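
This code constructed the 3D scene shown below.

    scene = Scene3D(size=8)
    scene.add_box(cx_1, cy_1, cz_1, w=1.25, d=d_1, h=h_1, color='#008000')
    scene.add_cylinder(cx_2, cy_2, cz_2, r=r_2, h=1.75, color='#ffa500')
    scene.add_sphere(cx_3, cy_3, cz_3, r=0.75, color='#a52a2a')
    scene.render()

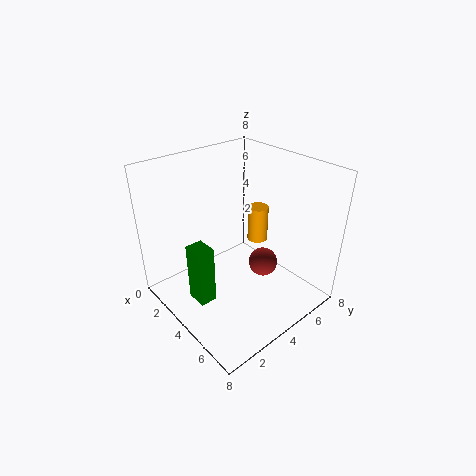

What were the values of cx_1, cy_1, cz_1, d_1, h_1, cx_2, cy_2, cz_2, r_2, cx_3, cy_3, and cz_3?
cx_1 = 2.5, cy_1 = 1.5, cz_1 = 0.25, d_1 = 1, h_1 = 3.5, cx_2 = 5.5, cy_2 = 4, cz_2 = 4.75, r_2 = 0.5, cx_3 = 5.75, cy_3 = 4.25, cz_3 = 3.25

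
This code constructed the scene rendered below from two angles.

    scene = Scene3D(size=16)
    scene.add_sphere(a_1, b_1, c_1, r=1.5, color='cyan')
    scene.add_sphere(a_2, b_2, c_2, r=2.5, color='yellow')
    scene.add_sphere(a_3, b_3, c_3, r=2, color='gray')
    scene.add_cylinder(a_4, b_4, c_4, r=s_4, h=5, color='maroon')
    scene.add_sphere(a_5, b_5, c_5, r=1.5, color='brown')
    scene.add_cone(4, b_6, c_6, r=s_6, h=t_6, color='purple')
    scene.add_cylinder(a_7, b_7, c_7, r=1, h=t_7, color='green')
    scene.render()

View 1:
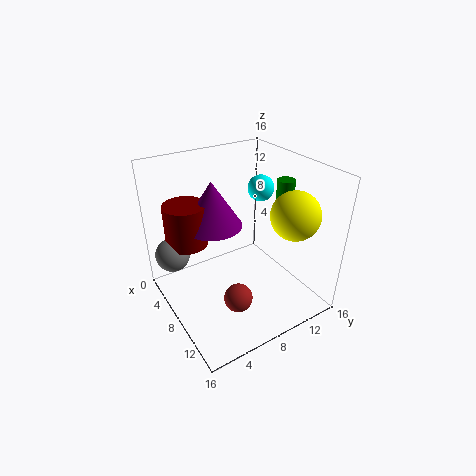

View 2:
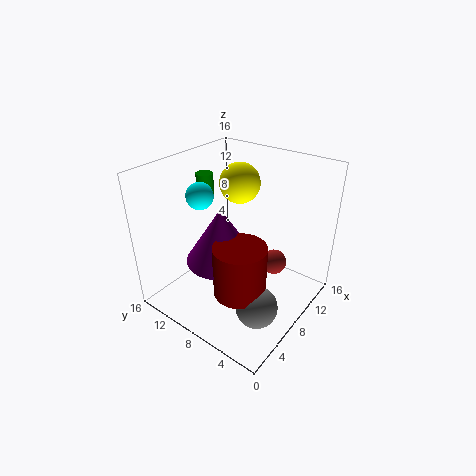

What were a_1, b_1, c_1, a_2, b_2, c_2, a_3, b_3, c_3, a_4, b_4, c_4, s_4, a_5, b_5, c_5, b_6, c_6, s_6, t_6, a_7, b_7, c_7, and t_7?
a_1 = 6.5
b_1 = 12
c_1 = 12.5
a_2 = 13
b_2 = 11.5
c_2 = 12
a_3 = 3
b_3 = 2
c_3 = 5
a_4 = 3
b_4 = 4
c_4 = 6
s_4 = 2.5
a_5 = 12
b_5 = 5.5
c_5 = 3.5
b_6 = 7
c_6 = 8
s_6 = 3.5
t_6 = 5.5
a_7 = 9
b_7 = 13.5
c_7 = 11
t_7 = 3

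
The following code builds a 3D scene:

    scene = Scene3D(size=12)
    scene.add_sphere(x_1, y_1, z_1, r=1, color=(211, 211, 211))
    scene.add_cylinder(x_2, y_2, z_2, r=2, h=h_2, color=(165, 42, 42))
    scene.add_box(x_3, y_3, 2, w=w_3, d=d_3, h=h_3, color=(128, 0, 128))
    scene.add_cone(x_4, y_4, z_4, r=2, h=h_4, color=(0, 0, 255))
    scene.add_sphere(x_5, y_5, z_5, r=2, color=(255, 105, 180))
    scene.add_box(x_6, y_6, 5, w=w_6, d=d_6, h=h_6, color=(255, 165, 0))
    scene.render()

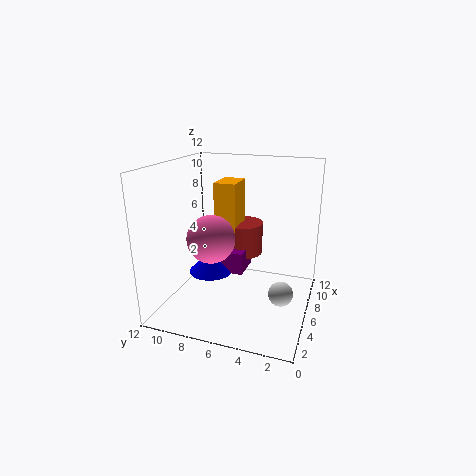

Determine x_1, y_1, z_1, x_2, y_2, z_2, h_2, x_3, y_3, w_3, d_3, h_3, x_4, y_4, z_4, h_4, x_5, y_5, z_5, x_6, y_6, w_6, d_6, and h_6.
x_1 = 5
y_1 = 2
z_1 = 2
x_2 = 10
y_2 = 7
z_2 = 3
h_2 = 3
x_3 = 7
y_3 = 6
w_3 = 3
d_3 = 3
h_3 = 2
x_4 = 7
y_4 = 9
z_4 = 2
h_4 = 2
x_5 = 5
y_5 = 8
z_5 = 6
x_6 = 8
y_6 = 7
w_6 = 3
d_6 = 2
h_6 = 5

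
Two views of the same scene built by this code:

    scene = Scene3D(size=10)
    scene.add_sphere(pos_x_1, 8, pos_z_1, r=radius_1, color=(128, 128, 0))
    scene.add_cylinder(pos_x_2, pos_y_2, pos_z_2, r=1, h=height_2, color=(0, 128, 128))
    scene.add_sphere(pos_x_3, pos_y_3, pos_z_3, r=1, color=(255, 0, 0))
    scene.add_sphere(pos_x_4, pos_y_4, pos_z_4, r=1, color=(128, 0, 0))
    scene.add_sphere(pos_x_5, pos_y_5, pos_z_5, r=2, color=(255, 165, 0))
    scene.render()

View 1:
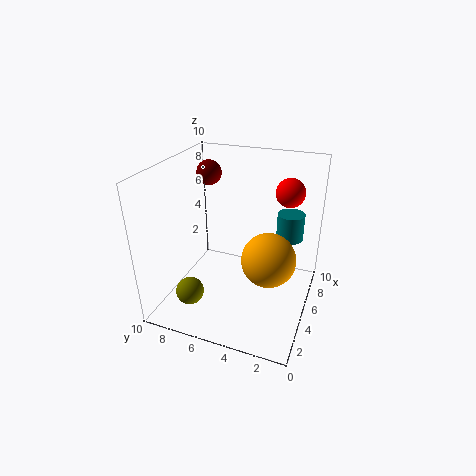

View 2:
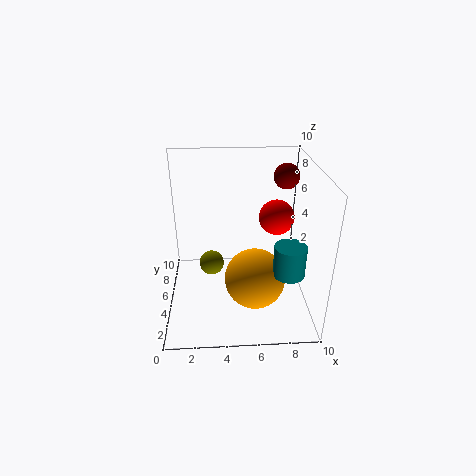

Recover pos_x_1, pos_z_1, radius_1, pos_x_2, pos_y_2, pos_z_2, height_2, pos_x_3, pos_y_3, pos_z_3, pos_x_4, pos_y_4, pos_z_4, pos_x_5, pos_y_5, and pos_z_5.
pos_x_1 = 3; pos_z_1 = 1; radius_1 = 1; pos_x_2 = 8; pos_y_2 = 2; pos_z_2 = 4; height_2 = 2; pos_x_3 = 7; pos_y_3 = 2; pos_z_3 = 8; pos_x_4 = 9; pos_y_4 = 9; pos_z_4 = 8; pos_x_5 = 6; pos_y_5 = 3; pos_z_5 = 3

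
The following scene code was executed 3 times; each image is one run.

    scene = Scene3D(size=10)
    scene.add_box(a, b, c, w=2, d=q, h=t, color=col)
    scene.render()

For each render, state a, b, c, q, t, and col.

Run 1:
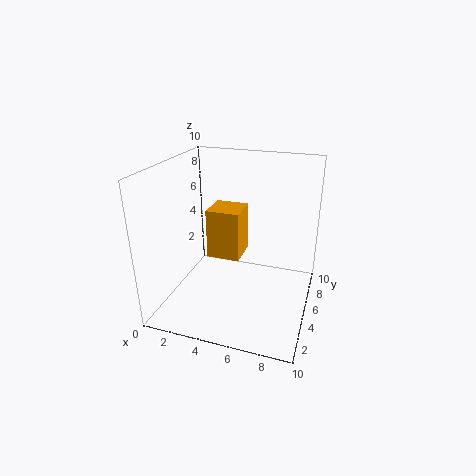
a = 4; b = 2; c = 5; q = 2; t = 3; col = 'orange'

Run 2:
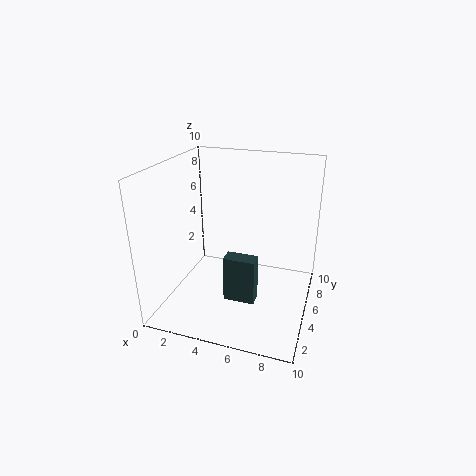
a = 5; b = 2; c = 2; q = 1; t = 3; col = 'darkslategray'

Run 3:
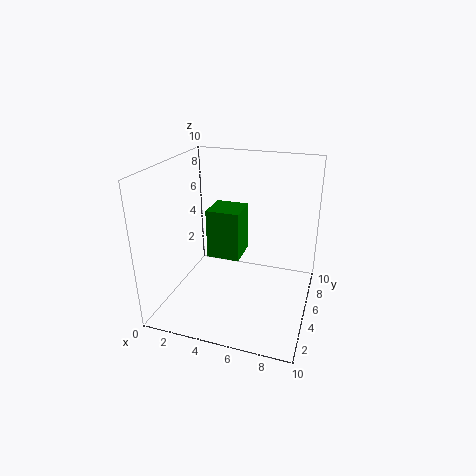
a = 4; b = 2; c = 5; q = 2; t = 3; col = 'green'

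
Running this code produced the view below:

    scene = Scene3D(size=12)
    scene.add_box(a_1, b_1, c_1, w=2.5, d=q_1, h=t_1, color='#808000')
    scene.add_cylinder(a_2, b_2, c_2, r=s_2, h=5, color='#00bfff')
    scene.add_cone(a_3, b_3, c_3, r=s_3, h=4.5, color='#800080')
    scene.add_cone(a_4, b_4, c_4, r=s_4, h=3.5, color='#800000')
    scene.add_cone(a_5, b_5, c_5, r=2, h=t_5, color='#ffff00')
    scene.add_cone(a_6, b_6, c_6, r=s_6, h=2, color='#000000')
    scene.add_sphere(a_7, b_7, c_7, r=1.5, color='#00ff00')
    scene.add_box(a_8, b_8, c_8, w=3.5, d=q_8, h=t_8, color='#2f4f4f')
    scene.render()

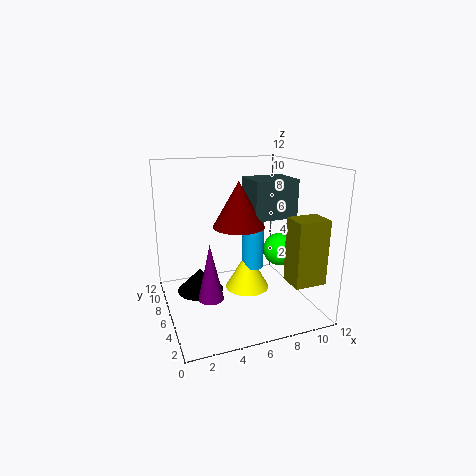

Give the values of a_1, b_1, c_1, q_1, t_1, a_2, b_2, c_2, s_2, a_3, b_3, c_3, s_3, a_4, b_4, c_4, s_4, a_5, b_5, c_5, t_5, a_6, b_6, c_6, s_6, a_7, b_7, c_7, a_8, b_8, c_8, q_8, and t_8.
a_1 = 8.5; b_1 = 0.5; c_1 = 3.5; q_1 = 2; t_1 = 5; a_2 = 8; b_2 = 7.5; c_2 = 2.5; s_2 = 1; a_3 = 3; b_3 = 4; c_3 = 2; s_3 = 1; a_4 = 5.5; b_4 = 4.5; c_4 = 7.5; s_4 = 2; a_5 = 7.5; b_5 = 7.5; c_5 = 0.5; t_5 = 3.5; a_6 = 3; b_6 = 7.5; c_6 = 1; s_6 = 2; a_7 = 10.5; b_7 = 7; c_7 = 4; a_8 = 6.5; b_8 = 3.5; c_8 = 8; q_8 = 3; t_8 = 3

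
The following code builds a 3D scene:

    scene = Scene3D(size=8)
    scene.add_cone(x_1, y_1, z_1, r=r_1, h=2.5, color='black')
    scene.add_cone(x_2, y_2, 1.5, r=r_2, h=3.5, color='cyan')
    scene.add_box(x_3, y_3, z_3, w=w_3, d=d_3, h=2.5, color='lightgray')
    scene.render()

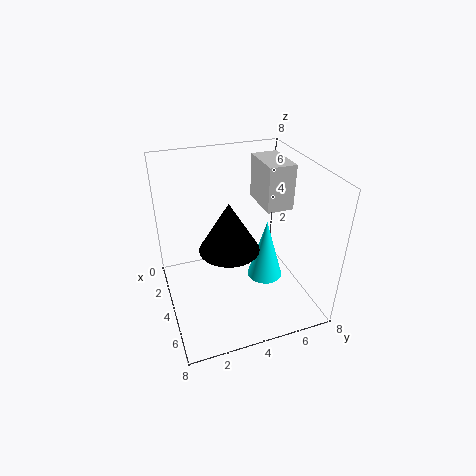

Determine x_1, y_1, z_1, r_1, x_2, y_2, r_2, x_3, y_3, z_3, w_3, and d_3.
x_1 = 5.5; y_1 = 3; z_1 = 4.5; r_1 = 1.5; x_2 = 4.5; y_2 = 5.5; r_2 = 1; x_3 = 2; y_3 = 5.5; z_3 = 5.5; w_3 = 2.5; d_3 = 1.5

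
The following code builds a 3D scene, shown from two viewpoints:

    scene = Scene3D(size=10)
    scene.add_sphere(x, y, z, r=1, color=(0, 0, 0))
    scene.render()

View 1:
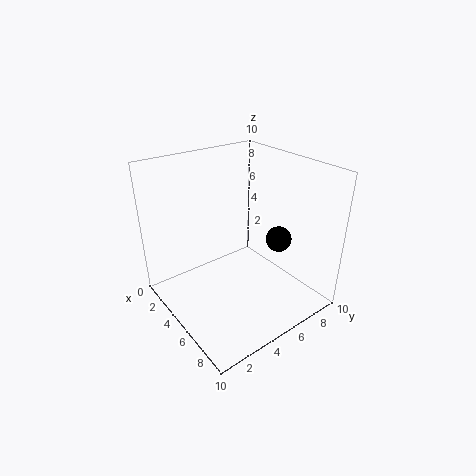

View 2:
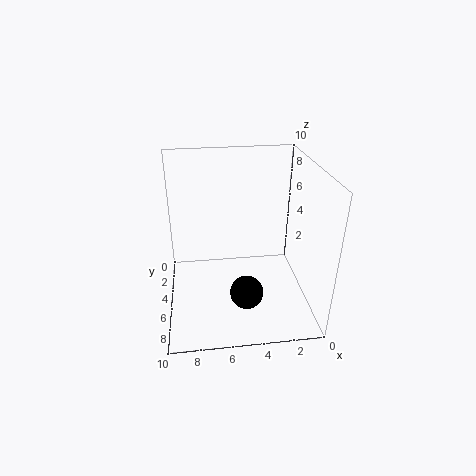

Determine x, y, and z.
x = 5, y = 9, z = 3.5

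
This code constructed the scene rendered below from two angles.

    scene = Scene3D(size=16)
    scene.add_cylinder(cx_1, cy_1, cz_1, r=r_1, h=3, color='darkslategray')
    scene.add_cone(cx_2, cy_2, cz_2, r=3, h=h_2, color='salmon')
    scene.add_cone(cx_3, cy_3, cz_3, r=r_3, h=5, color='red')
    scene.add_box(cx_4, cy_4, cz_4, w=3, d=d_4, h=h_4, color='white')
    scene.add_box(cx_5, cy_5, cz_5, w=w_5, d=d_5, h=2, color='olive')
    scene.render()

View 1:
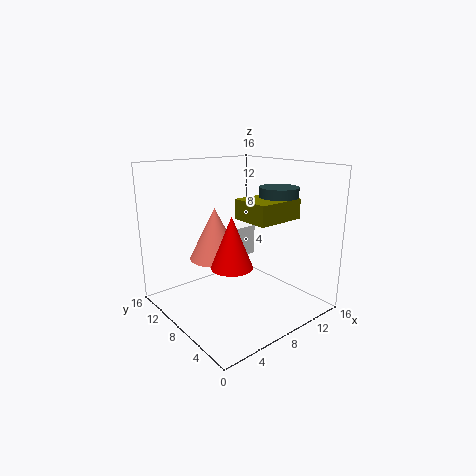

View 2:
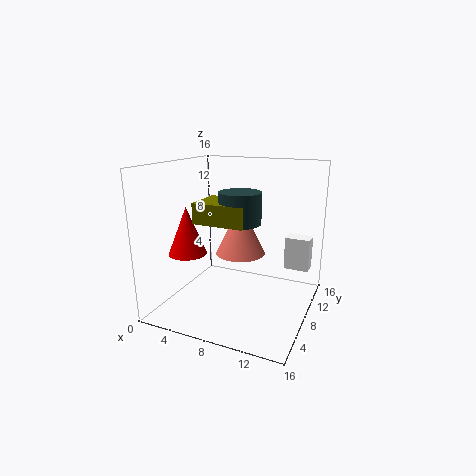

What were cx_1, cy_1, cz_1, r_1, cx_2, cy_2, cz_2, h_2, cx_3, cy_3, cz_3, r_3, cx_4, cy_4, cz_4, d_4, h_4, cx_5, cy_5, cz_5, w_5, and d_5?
cx_1 = 10; cy_1 = 4; cz_1 = 11; r_1 = 2; cx_2 = 7; cy_2 = 11; cz_2 = 5; h_2 = 6; cx_3 = 4; cy_3 = 4; cz_3 = 7; r_3 = 2; cx_4 = 12; cy_4 = 13; cz_4 = 3; d_4 = 2; h_4 = 4; cx_5 = 6; cy_5 = 2; cz_5 = 11; w_5 = 5; d_5 = 4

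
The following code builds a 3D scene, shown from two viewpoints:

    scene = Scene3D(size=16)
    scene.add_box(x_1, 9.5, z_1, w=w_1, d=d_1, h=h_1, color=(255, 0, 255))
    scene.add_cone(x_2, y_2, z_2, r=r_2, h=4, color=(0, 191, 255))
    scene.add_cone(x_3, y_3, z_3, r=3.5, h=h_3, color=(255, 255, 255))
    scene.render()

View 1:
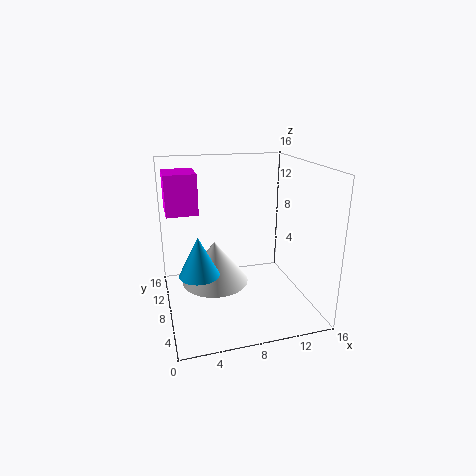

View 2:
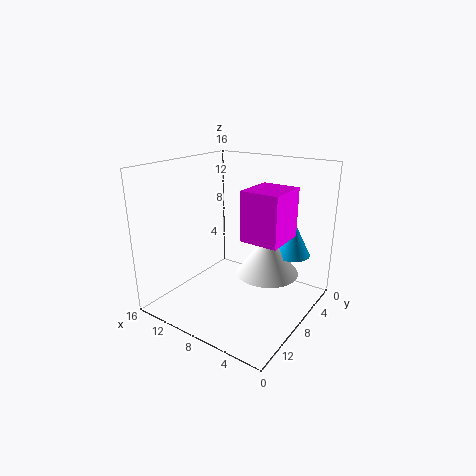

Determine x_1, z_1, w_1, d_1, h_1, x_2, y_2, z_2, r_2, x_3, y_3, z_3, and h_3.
x_1 = 0.5, z_1 = 10.5, w_1 = 3.5, d_1 = 4, h_1 = 4.5, x_2 = 3, y_2 = 4.5, z_2 = 6, r_2 = 2, x_3 = 5, y_3 = 6.5, z_3 = 4, h_3 = 4.5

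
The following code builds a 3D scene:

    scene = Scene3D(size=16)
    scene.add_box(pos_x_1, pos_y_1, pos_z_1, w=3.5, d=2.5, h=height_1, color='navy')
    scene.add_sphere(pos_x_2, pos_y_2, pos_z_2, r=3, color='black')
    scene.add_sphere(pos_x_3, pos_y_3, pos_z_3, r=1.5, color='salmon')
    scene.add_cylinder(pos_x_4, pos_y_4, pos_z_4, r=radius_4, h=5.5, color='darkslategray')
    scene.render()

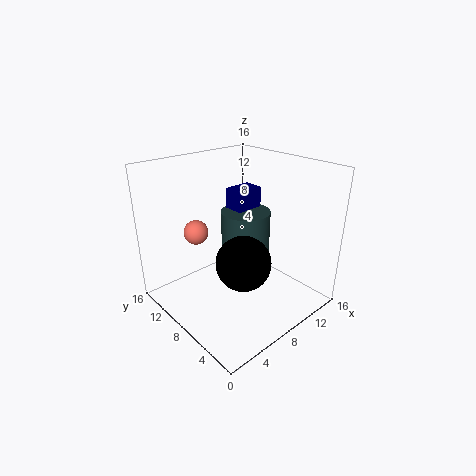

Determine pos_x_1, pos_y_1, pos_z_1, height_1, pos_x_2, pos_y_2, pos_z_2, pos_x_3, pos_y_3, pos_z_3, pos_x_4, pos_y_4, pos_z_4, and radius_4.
pos_x_1 = 10.5; pos_y_1 = 10.5; pos_z_1 = 7; height_1 = 5; pos_x_2 = 7; pos_y_2 = 6; pos_z_2 = 6; pos_x_3 = 6.5; pos_y_3 = 14; pos_z_3 = 7; pos_x_4 = 11.5; pos_y_4 = 10.5; pos_z_4 = 4; radius_4 = 3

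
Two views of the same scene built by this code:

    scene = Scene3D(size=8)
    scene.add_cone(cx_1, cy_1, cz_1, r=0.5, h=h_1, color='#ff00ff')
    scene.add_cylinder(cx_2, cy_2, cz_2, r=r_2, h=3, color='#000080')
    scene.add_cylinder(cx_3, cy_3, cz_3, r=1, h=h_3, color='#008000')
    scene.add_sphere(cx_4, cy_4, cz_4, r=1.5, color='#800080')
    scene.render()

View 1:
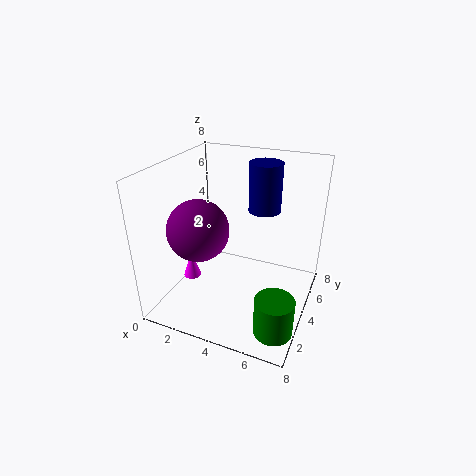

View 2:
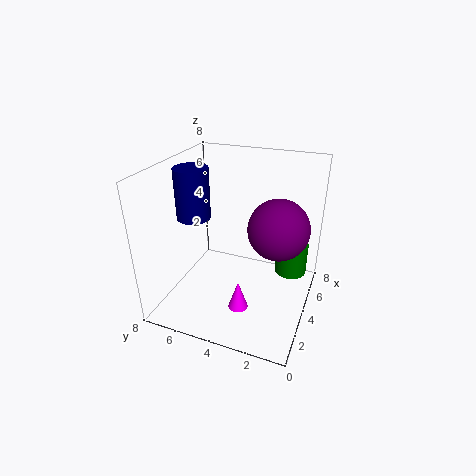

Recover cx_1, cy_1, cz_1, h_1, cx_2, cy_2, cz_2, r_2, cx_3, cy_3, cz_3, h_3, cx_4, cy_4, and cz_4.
cx_1 = 1.5
cy_1 = 3
cz_1 = 1.5
h_1 = 1.5
cx_2 = 4.5
cy_2 = 7
cz_2 = 4.5
r_2 = 1
cx_3 = 7
cy_3 = 1.5
cz_3 = 0.5
h_3 = 2
cx_4 = 3
cy_4 = 1.5
cz_4 = 5.5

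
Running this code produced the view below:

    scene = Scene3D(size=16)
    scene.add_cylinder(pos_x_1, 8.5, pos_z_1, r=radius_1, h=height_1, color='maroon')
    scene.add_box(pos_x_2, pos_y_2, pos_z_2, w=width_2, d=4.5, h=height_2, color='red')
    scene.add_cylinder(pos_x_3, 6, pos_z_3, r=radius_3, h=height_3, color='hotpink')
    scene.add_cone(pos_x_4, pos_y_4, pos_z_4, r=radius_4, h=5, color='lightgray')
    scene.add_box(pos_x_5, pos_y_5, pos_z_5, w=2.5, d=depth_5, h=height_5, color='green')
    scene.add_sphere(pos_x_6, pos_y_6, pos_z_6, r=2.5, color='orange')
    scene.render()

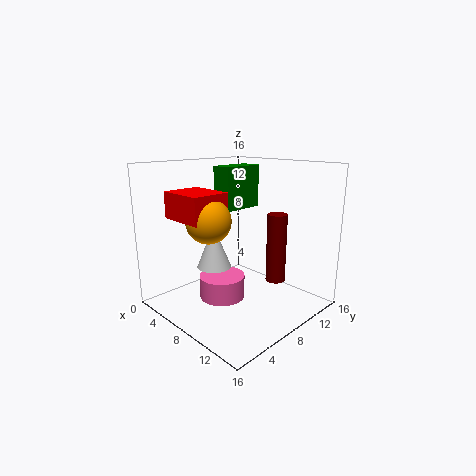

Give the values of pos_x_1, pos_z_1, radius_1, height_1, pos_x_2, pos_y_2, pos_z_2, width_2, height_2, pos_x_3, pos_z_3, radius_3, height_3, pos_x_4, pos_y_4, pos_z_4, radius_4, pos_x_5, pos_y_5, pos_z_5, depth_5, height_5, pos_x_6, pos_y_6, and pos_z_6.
pos_x_1 = 13
pos_z_1 = 4.5
radius_1 = 1
height_1 = 7
pos_x_2 = 1.5
pos_y_2 = 3
pos_z_2 = 10
width_2 = 5.5
height_2 = 3
pos_x_3 = 7.5
pos_z_3 = 1.5
radius_3 = 2.5
height_3 = 2.5
pos_x_4 = 5
pos_y_4 = 7
pos_z_4 = 4
radius_4 = 2
pos_x_5 = 3.5
pos_y_5 = 8.5
pos_z_5 = 10.5
depth_5 = 5
height_5 = 5
pos_x_6 = 6
pos_y_6 = 5.5
pos_z_6 = 10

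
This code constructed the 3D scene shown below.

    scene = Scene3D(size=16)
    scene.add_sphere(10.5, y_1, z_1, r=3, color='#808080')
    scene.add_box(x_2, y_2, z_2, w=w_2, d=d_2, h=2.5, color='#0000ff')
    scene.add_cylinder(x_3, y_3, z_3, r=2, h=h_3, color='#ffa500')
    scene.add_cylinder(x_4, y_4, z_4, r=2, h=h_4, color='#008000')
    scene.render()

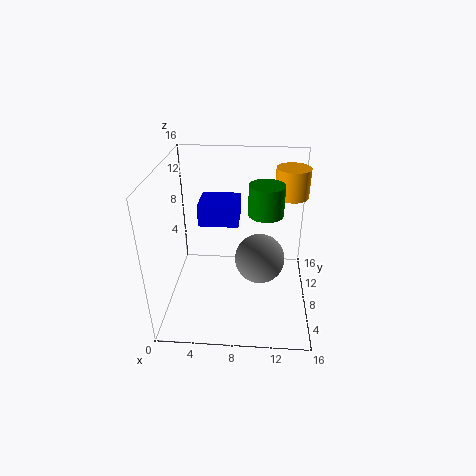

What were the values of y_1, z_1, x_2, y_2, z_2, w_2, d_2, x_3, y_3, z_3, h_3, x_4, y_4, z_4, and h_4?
y_1 = 10; z_1 = 4; x_2 = 3.5; y_2 = 8.5; z_2 = 9; w_2 = 4.5; d_2 = 4; x_3 = 14; y_3 = 13; z_3 = 11; h_3 = 3.5; x_4 = 11; y_4 = 10; z_4 = 10; h_4 = 3.5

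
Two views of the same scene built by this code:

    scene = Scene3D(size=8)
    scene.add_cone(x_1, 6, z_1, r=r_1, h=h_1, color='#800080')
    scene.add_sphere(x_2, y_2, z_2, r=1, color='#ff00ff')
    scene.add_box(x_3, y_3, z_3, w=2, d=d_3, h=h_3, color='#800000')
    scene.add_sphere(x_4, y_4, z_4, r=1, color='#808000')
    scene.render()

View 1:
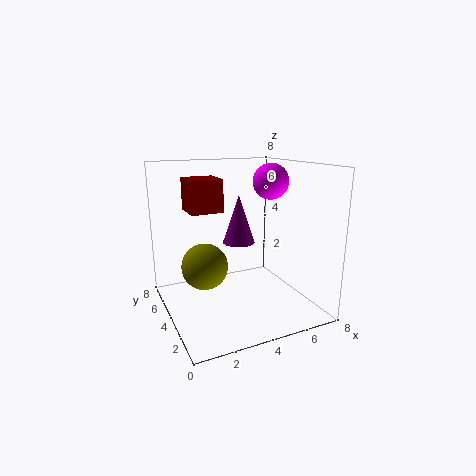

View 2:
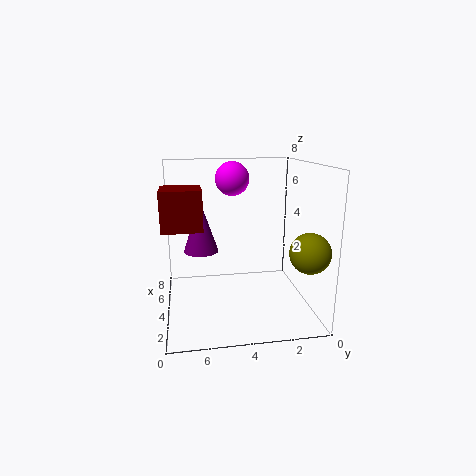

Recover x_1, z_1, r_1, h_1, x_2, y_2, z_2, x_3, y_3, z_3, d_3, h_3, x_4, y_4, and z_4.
x_1 = 5; z_1 = 3; r_1 = 1; h_1 = 3; x_2 = 6; y_2 = 4; z_2 = 7; x_3 = 2; y_3 = 6; z_3 = 5; d_3 = 2; h_3 = 2; x_4 = 1; y_4 = 1; z_4 = 4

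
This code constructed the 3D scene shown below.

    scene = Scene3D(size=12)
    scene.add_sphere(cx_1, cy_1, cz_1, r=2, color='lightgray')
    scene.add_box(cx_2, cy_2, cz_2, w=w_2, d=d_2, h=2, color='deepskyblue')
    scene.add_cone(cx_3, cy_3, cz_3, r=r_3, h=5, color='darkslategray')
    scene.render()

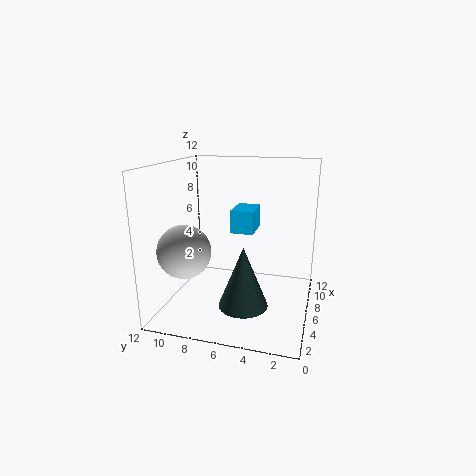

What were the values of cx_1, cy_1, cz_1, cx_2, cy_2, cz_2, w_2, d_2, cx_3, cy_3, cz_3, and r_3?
cx_1 = 2, cy_1 = 9, cz_1 = 6, cx_2 = 7, cy_2 = 5, cz_2 = 6, w_2 = 3, d_2 = 2, cx_3 = 4, cy_3 = 5, cz_3 = 1, r_3 = 2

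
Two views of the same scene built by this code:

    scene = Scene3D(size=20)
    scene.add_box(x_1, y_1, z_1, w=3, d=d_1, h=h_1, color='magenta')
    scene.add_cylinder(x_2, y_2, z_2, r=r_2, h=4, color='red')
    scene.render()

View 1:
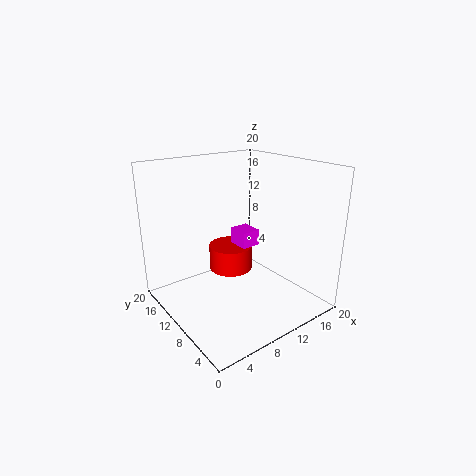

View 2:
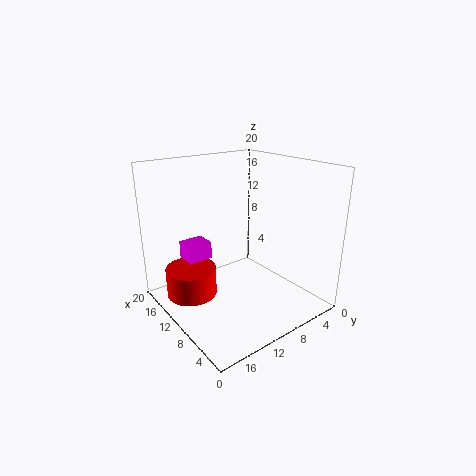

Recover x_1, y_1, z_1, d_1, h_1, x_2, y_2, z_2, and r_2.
x_1 = 13, y_1 = 12.5, z_1 = 6.5, d_1 = 3.5, h_1 = 2.5, x_2 = 13, y_2 = 16, z_2 = 2, r_2 = 3.5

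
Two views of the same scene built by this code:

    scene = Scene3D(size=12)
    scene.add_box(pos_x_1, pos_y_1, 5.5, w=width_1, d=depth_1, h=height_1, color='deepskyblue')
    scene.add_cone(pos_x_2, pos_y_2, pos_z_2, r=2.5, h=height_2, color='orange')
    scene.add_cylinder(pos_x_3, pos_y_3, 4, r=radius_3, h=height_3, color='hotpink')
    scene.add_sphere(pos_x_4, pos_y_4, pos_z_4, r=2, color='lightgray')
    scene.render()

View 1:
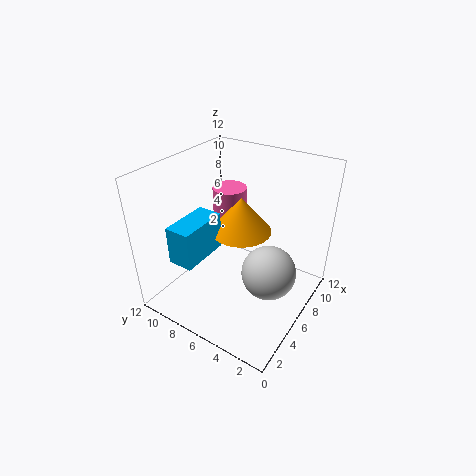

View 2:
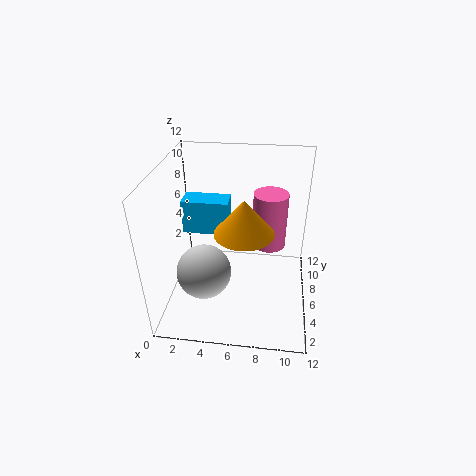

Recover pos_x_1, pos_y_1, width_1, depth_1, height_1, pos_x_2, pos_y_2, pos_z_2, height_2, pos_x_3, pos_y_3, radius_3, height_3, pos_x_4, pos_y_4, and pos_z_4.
pos_x_1 = 1
pos_y_1 = 7
width_1 = 4
depth_1 = 2
height_1 = 3
pos_x_2 = 6.5
pos_y_2 = 6
pos_z_2 = 6.5
height_2 = 3
pos_x_3 = 8.5
pos_y_3 = 8.5
radius_3 = 1.5
height_3 = 5
pos_x_4 = 4
pos_y_4 = 2
pos_z_4 = 5.5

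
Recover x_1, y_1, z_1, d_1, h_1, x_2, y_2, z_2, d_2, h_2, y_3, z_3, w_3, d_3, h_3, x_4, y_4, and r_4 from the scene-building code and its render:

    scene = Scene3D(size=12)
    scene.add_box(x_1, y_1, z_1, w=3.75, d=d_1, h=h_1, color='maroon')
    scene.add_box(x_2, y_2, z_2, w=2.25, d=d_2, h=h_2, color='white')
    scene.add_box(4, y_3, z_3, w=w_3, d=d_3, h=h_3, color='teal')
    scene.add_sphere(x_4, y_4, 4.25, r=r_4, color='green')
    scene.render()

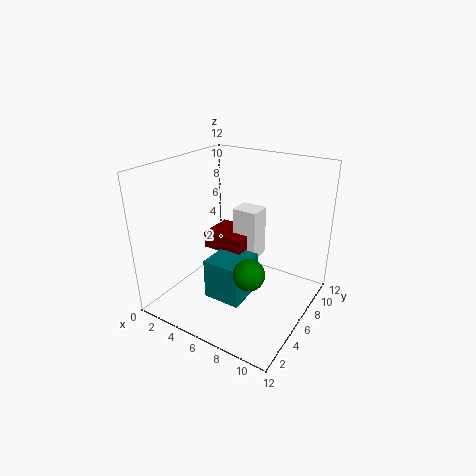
x_1 = 2.25; y_1 = 6.25; z_1 = 4; d_1 = 3.25; h_1 = 1.5; x_2 = 4.5; y_2 = 7.5; z_2 = 3.25; d_2 = 2; h_2 = 4.5; y_3 = 3.75; z_3 = 0.75; w_3 = 3.25; d_3 = 3.5; h_3 = 3.5; x_4 = 8.25; y_4 = 4; r_4 = 1.25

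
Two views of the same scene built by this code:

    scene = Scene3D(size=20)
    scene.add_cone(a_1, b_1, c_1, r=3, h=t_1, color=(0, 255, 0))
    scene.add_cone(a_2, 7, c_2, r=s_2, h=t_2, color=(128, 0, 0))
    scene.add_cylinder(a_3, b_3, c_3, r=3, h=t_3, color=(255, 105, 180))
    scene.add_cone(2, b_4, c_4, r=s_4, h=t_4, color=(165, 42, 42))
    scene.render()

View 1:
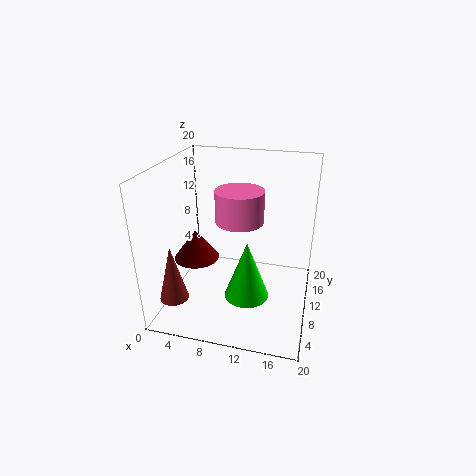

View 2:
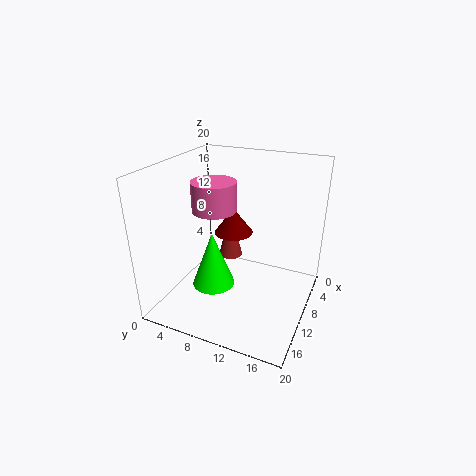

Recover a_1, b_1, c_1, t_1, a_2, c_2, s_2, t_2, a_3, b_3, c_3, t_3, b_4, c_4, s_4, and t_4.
a_1 = 12; b_1 = 7; c_1 = 3; t_1 = 8; a_2 = 5; c_2 = 8; s_2 = 3; t_2 = 4; a_3 = 11; b_3 = 7; c_3 = 14; t_3 = 4; b_4 = 5; c_4 = 2; s_4 = 2; t_4 = 8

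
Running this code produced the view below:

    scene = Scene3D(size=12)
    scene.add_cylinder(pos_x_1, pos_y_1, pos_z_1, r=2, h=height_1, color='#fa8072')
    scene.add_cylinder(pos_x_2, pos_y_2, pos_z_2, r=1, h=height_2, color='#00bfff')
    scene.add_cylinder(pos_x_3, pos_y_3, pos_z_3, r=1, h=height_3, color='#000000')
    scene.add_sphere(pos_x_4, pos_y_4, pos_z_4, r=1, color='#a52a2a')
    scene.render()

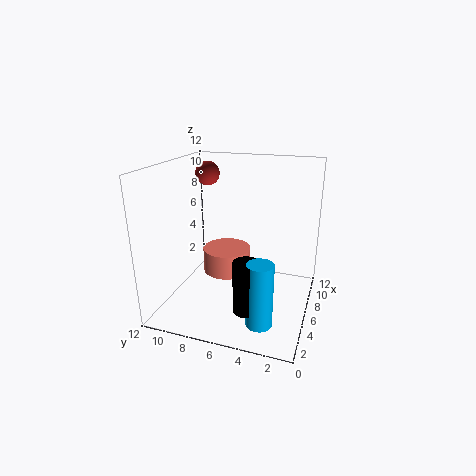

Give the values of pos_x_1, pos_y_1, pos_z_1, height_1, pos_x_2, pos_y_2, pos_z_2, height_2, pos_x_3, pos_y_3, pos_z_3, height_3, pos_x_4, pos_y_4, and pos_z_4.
pos_x_1 = 6; pos_y_1 = 7; pos_z_1 = 3; height_1 = 2; pos_x_2 = 2; pos_y_2 = 3; pos_z_2 = 1; height_2 = 5; pos_x_3 = 2; pos_y_3 = 4; pos_z_3 = 2; height_3 = 4; pos_x_4 = 7; pos_y_4 = 9; pos_z_4 = 11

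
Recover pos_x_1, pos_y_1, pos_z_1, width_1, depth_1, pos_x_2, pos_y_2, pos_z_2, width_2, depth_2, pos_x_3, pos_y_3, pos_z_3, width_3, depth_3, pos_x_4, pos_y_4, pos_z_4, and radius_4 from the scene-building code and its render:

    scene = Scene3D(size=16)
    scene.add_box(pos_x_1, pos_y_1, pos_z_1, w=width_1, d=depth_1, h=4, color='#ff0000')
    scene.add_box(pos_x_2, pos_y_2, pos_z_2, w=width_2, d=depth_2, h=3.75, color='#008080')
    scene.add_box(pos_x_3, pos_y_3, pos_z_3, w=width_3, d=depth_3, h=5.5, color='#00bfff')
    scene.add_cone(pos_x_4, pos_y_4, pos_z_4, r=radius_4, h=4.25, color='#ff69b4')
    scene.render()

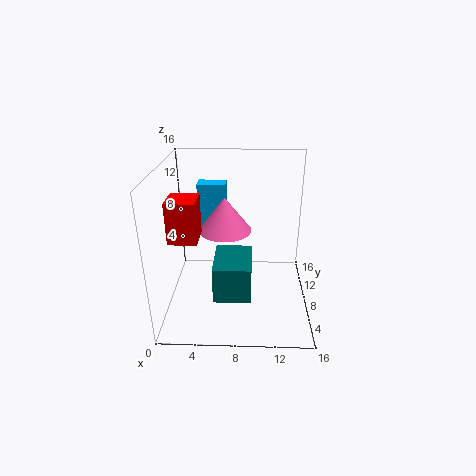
pos_x_1 = 1.75, pos_y_1 = 2, pos_z_1 = 10.25, width_1 = 2.75, depth_1 = 3, pos_x_2 = 5.75, pos_y_2 = 1.75, pos_z_2 = 4, width_2 = 3.75, depth_2 = 5, pos_x_3 = 2.75, pos_y_3 = 13.5, pos_z_3 = 6.75, width_3 = 3.5, depth_3 = 2.25, pos_x_4 = 6.25, pos_y_4 = 12, pos_z_4 = 7, radius_4 = 3.25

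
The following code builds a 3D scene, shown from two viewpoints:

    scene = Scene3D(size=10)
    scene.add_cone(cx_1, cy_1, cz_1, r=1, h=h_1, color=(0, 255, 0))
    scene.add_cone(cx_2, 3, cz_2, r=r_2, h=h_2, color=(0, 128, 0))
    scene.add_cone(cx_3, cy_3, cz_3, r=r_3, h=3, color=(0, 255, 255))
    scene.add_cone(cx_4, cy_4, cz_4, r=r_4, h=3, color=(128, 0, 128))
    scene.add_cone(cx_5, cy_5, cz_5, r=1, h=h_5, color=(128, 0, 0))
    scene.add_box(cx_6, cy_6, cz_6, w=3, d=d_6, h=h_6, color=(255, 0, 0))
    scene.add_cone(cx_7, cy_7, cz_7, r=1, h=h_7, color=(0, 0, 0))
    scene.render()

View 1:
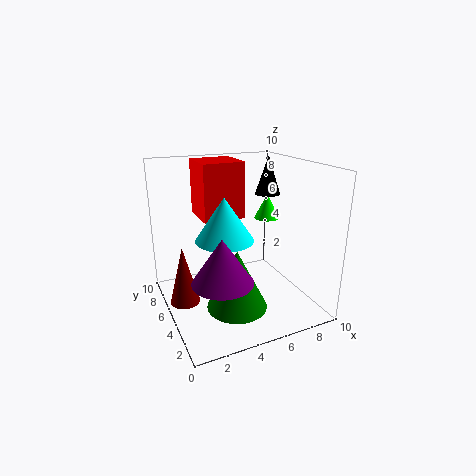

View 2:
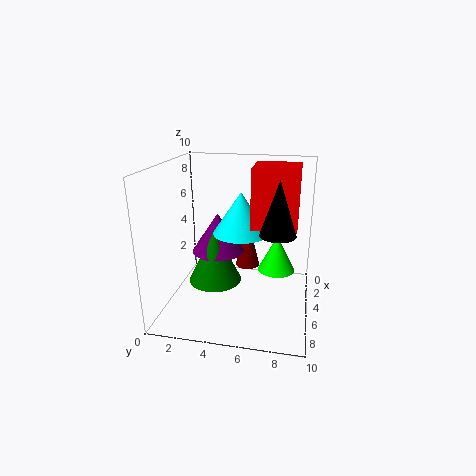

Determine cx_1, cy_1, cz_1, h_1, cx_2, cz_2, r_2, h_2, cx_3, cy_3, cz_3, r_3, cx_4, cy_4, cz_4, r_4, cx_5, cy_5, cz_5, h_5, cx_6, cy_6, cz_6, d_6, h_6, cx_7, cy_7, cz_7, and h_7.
cx_1 = 9; cy_1 = 8; cz_1 = 5; h_1 = 2; cx_2 = 4; cz_2 = 1; r_2 = 2; h_2 = 4; cx_3 = 4; cy_3 = 5; cz_3 = 5; r_3 = 2; cx_4 = 3; cy_4 = 3; cz_4 = 3; r_4 = 2; cx_5 = 1; cy_5 = 5; cz_5 = 1; h_5 = 4; cx_6 = 3; cy_6 = 6; cz_6 = 6; d_6 = 3; h_6 = 4; cx_7 = 9; cy_7 = 8; cz_7 = 7; h_7 = 3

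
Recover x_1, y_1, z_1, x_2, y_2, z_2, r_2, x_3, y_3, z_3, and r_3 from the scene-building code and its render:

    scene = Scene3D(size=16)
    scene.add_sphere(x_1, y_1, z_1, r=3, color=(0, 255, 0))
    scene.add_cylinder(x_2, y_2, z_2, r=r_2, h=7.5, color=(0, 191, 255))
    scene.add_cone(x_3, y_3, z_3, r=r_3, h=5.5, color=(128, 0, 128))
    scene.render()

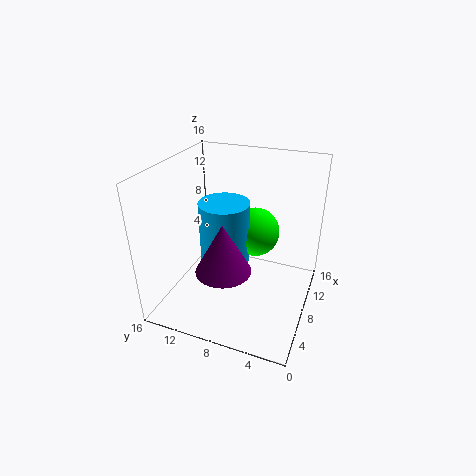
x_1 = 12.5
y_1 = 7.5
z_1 = 6.5
x_2 = 10
y_2 = 10.5
z_2 = 3.5
r_2 = 3
x_3 = 5
y_3 = 8.5
z_3 = 5.5
r_3 = 3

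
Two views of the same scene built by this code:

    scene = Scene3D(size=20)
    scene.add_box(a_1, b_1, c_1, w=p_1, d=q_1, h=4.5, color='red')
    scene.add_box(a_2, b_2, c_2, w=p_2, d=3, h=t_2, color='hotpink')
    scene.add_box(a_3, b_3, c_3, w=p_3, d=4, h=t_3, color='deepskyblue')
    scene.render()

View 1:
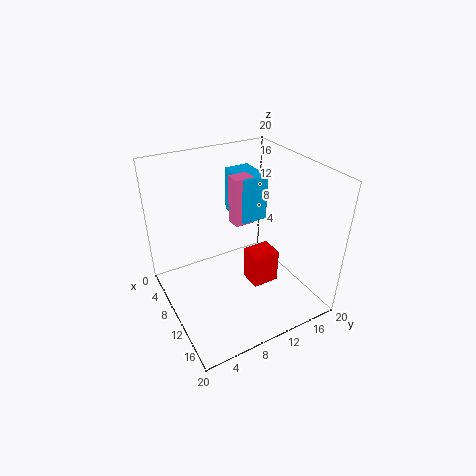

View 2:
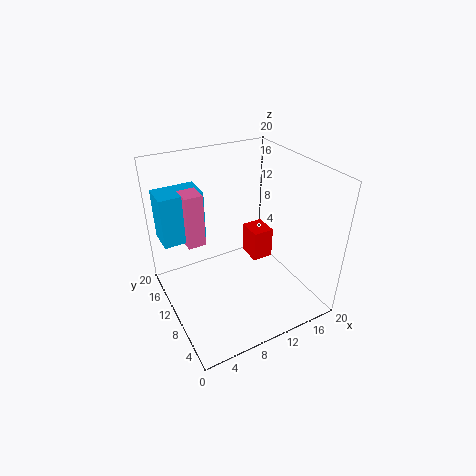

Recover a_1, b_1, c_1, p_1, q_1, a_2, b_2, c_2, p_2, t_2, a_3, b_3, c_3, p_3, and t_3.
a_1 = 12.5, b_1 = 9.5, c_1 = 5.5, p_1 = 3, q_1 = 3.5, a_2 = 3.5, b_2 = 12, c_2 = 9, p_2 = 2.5, t_2 = 7.5, a_3 = 0.5, b_3 = 13, c_3 = 9.5, p_3 = 6, t_3 = 7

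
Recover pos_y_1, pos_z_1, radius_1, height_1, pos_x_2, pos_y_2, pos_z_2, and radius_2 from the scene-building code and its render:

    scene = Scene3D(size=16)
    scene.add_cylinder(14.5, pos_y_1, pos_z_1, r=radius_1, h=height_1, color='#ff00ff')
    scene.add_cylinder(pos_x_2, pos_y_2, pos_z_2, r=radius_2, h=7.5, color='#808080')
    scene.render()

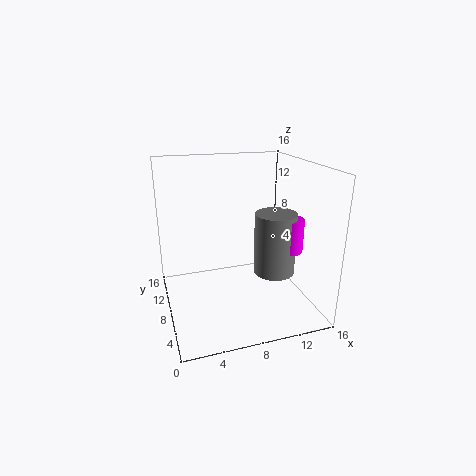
pos_y_1 = 8
pos_z_1 = 5.5
radius_1 = 1.5
height_1 = 4
pos_x_2 = 13
pos_y_2 = 9
pos_z_2 = 2.5
radius_2 = 2.5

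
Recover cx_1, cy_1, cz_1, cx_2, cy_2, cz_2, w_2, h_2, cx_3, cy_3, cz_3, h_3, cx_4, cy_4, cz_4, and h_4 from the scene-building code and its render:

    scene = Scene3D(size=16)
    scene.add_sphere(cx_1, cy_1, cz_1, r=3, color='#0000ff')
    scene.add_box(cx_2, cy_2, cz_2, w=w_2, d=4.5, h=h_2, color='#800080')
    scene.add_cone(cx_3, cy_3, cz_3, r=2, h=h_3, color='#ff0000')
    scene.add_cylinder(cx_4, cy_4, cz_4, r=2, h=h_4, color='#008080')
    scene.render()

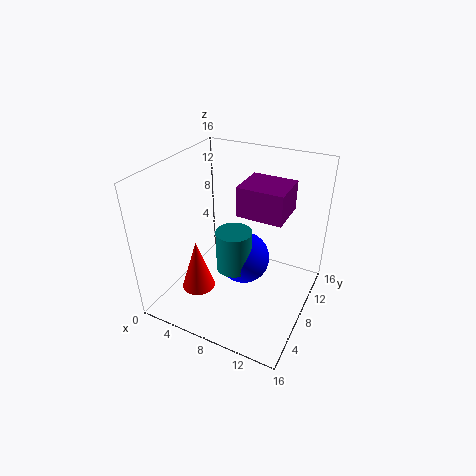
cx_1 = 8.25
cy_1 = 9
cz_1 = 4.75
cx_2 = 8
cy_2 = 7.5
cz_2 = 11
w_2 = 5
h_2 = 3.25
cx_3 = 3.25
cy_3 = 6.5
cz_3 = 0.5
h_3 = 6.25
cx_4 = 7.75
cy_4 = 7.5
cz_4 = 4.25
h_4 = 4.75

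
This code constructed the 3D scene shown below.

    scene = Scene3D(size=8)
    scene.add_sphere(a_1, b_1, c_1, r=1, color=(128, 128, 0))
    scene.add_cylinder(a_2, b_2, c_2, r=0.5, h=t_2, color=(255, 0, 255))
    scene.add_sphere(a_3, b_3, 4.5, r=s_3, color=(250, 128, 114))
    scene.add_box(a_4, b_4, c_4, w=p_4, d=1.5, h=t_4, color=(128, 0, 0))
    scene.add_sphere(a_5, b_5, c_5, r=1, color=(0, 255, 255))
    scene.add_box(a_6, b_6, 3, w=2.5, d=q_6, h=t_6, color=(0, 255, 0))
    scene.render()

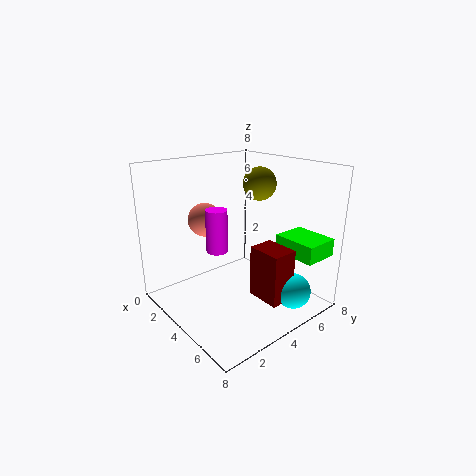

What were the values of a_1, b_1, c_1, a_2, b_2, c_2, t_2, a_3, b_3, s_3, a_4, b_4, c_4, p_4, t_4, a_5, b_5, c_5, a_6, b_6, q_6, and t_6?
a_1 = 3
b_1 = 6.5
c_1 = 6.5
a_2 = 5.5
b_2 = 1.5
c_2 = 4.5
t_2 = 2
a_3 = 1.5
b_3 = 3.5
s_3 = 1
a_4 = 4.5
b_4 = 4.5
c_4 = 0.5
p_4 = 2
t_4 = 3
a_5 = 6.5
b_5 = 6
c_5 = 1
a_6 = 5
b_6 = 6
q_6 = 2
t_6 = 1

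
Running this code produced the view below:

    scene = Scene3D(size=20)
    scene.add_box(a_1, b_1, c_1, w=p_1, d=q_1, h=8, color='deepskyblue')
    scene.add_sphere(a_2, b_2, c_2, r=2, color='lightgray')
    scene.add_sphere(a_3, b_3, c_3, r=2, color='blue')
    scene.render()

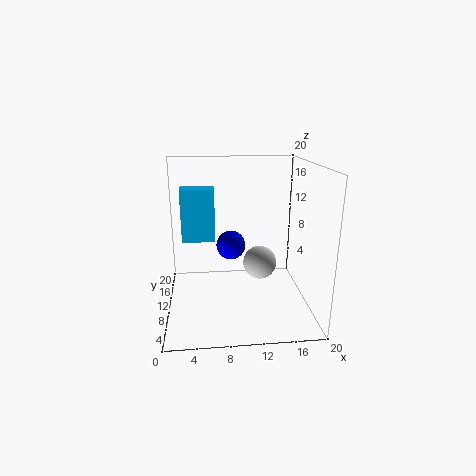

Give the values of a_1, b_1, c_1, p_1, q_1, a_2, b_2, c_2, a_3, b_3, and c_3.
a_1 = 2
b_1 = 14
c_1 = 8
p_1 = 5
q_1 = 3
a_2 = 12
b_2 = 4
c_2 = 9
a_3 = 9
b_3 = 10
c_3 = 9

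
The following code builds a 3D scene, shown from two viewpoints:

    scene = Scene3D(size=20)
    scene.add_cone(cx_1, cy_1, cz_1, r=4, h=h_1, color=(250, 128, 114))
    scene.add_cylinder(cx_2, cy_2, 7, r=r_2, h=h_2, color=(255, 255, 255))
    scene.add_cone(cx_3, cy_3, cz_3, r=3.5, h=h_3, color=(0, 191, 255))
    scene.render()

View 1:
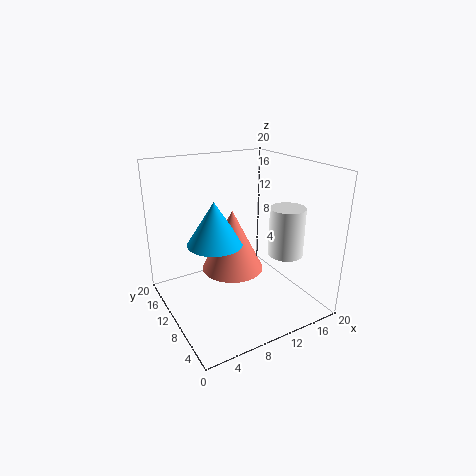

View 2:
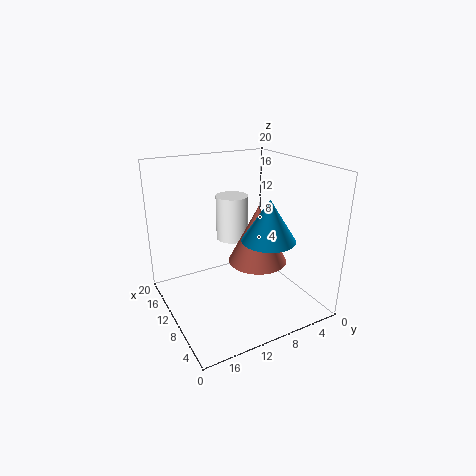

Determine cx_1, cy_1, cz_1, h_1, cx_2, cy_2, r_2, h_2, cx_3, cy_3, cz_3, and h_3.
cx_1 = 8
cy_1 = 8
cz_1 = 7
h_1 = 8
cx_2 = 16.5
cy_2 = 7.5
r_2 = 2.5
h_2 = 7
cx_3 = 5.5
cy_3 = 8
cz_3 = 11
h_3 = 5.5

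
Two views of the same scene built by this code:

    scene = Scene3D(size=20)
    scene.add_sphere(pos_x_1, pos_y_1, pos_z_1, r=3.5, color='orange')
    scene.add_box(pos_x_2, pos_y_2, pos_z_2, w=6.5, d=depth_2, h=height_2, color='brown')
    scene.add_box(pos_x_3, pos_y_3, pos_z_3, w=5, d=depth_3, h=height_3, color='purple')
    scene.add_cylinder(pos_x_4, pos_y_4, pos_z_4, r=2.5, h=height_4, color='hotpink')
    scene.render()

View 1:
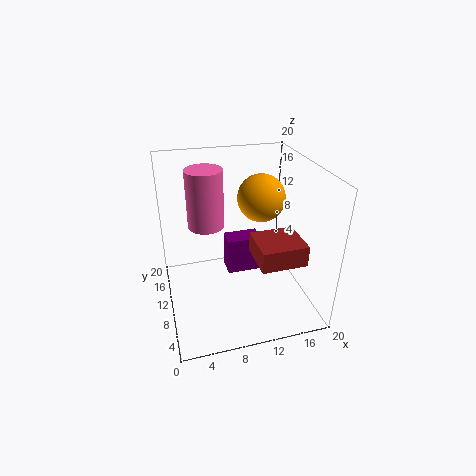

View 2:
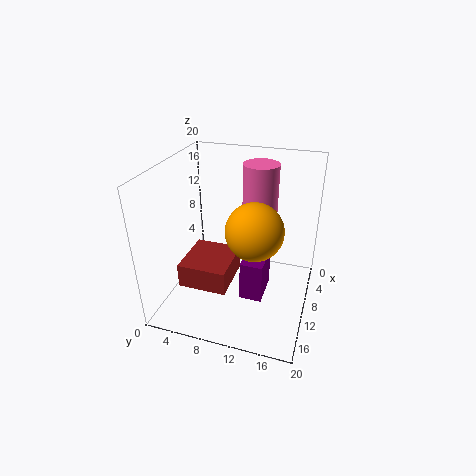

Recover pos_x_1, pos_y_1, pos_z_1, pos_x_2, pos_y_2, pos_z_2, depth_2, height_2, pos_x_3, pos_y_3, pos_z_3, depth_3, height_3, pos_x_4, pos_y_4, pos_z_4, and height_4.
pos_x_1 = 14.5, pos_y_1 = 13.5, pos_z_1 = 14, pos_x_2 = 12, pos_y_2 = 5, pos_z_2 = 7, depth_2 = 6, height_2 = 3, pos_x_3 = 9, pos_y_3 = 11.5, pos_z_3 = 3, depth_3 = 3, height_3 = 5.5, pos_x_4 = 6, pos_y_4 = 12, pos_z_4 = 11.5, height_4 = 8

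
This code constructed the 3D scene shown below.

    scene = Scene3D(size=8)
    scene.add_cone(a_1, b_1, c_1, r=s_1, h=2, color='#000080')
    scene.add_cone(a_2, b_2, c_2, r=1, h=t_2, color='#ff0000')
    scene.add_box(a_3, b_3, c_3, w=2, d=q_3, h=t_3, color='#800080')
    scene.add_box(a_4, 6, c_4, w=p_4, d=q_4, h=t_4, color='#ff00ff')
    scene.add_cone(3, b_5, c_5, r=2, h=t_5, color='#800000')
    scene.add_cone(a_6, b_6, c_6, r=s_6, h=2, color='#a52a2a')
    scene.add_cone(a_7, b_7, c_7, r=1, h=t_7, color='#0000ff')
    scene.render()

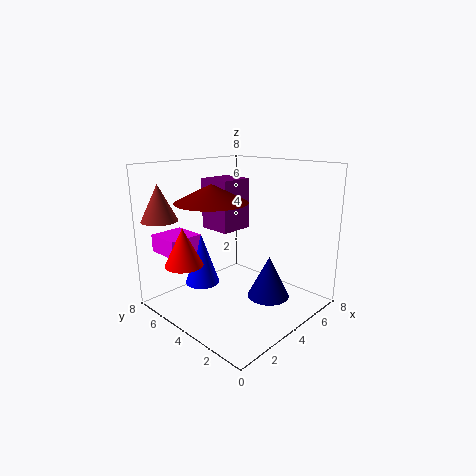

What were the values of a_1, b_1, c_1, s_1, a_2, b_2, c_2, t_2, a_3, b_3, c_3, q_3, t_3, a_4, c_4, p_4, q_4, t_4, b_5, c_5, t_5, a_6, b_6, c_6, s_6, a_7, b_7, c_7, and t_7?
a_1 = 3; b_1 = 1; c_1 = 2; s_1 = 1; a_2 = 1; b_2 = 5; c_2 = 3; t_2 = 2; a_3 = 4; b_3 = 5; c_3 = 4; q_3 = 2; t_3 = 3; a_4 = 1; c_4 = 3; p_4 = 2; q_4 = 2; t_4 = 1; b_5 = 5; c_5 = 6; t_5 = 1; a_6 = 1; b_6 = 7; c_6 = 5; s_6 = 1; a_7 = 3; b_7 = 6; c_7 = 1; t_7 = 3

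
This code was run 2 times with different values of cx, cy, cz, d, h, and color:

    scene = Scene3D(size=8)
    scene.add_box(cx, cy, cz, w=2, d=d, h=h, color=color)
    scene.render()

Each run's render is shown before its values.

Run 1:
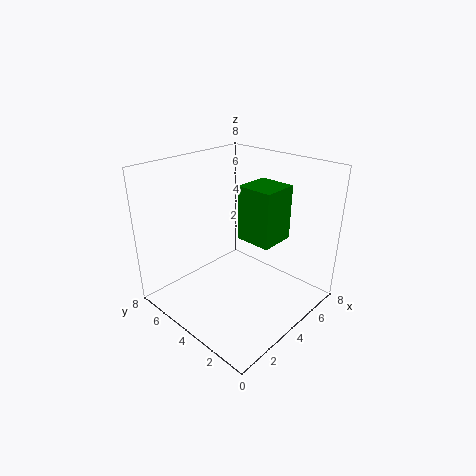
cx = 4, cy = 2, cz = 4, d = 2, h = 3, color = 'green'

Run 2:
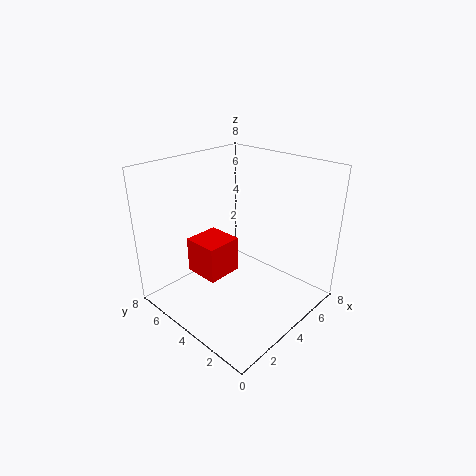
cx = 2, cy = 4, cz = 2, d = 2, h = 2, color = 'red'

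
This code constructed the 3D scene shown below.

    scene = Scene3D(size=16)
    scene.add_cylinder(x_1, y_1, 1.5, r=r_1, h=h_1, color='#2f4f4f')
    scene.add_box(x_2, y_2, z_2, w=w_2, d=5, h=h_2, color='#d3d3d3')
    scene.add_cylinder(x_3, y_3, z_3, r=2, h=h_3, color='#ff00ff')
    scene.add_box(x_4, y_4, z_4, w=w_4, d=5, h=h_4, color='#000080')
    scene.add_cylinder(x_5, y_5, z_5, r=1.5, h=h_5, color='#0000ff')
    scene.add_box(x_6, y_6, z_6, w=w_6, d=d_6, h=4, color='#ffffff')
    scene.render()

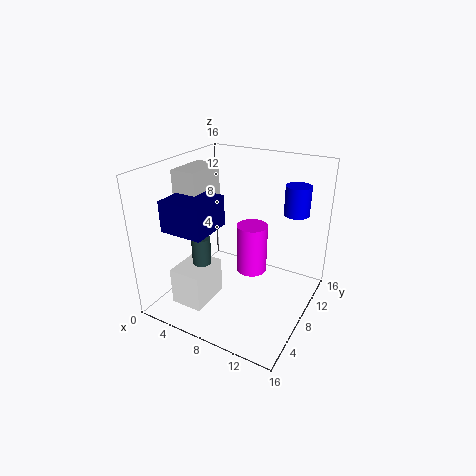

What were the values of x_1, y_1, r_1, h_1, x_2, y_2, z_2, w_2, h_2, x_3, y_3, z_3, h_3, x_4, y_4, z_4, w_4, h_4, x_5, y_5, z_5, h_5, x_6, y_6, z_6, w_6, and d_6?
x_1 = 5.5, y_1 = 4.5, r_1 = 1, h_1 = 7.5, x_2 = 0.5, y_2 = 6.5, z_2 = 8.5, w_2 = 3, h_2 = 6.5, x_3 = 7, y_3 = 13.5, z_3 = 0.5, h_3 = 6.5, x_4 = 1, y_4 = 3.5, z_4 = 9, w_4 = 5, h_4 = 3.5, x_5 = 12.5, y_5 = 14, z_5 = 9.5, h_5 = 3.5, x_6 = 3.5, y_6 = 1.5, z_6 = 2, w_6 = 3.5, d_6 = 4.5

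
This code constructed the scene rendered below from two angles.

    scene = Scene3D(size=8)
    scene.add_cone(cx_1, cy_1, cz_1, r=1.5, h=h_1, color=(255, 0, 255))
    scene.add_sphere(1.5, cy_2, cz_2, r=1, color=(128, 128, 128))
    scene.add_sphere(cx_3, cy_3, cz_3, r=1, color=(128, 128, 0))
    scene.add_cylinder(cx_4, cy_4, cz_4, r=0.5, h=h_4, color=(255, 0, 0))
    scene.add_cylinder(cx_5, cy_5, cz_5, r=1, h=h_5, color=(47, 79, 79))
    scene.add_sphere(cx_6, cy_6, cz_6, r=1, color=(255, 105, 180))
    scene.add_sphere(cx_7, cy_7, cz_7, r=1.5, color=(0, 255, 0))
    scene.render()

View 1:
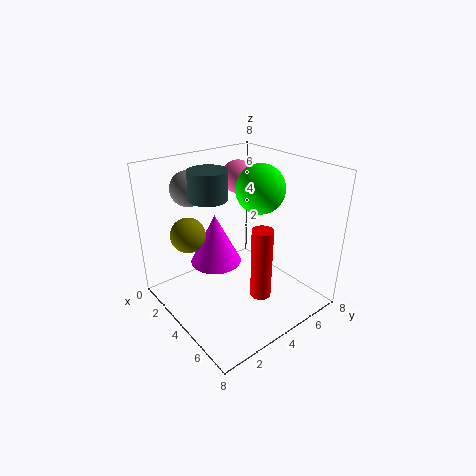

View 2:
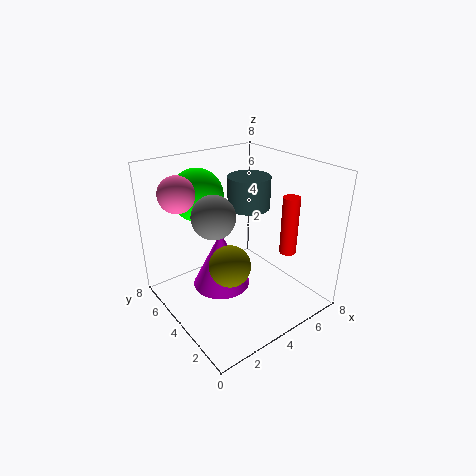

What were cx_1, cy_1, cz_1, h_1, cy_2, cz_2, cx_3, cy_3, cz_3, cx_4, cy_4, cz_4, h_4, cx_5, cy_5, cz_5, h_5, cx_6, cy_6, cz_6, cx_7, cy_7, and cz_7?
cx_1 = 2.5
cy_1 = 3.5
cz_1 = 2
h_1 = 3
cy_2 = 2.5
cz_2 = 6.5
cx_3 = 2
cy_3 = 2
cz_3 = 4
cx_4 = 7
cy_4 = 3
cz_4 = 2.5
h_4 = 3.5
cx_5 = 3.5
cy_5 = 2.5
cz_5 = 6.5
h_5 = 1.5
cx_6 = 1.5
cy_6 = 6
cz_6 = 6.5
cx_7 = 3
cy_7 = 6.5
cz_7 = 6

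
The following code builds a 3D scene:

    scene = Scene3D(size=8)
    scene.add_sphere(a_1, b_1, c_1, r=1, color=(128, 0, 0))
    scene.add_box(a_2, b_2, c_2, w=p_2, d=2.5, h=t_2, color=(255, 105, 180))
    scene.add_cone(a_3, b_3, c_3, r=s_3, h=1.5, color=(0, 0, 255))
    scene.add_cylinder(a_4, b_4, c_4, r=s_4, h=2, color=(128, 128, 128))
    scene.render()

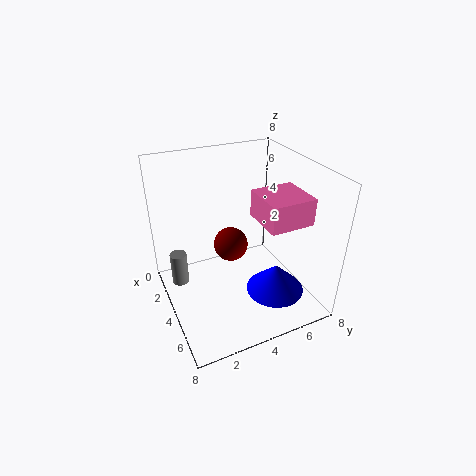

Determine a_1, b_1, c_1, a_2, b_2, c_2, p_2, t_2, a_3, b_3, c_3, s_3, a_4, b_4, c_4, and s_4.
a_1 = 3; b_1 = 4; c_1 = 3; a_2 = 3.5; b_2 = 5; c_2 = 5; p_2 = 2.5; t_2 = 1.5; a_3 = 6.5; b_3 = 5; c_3 = 2; s_3 = 1.5; a_4 = 2; b_4 = 1; c_4 = 0.5; s_4 = 0.5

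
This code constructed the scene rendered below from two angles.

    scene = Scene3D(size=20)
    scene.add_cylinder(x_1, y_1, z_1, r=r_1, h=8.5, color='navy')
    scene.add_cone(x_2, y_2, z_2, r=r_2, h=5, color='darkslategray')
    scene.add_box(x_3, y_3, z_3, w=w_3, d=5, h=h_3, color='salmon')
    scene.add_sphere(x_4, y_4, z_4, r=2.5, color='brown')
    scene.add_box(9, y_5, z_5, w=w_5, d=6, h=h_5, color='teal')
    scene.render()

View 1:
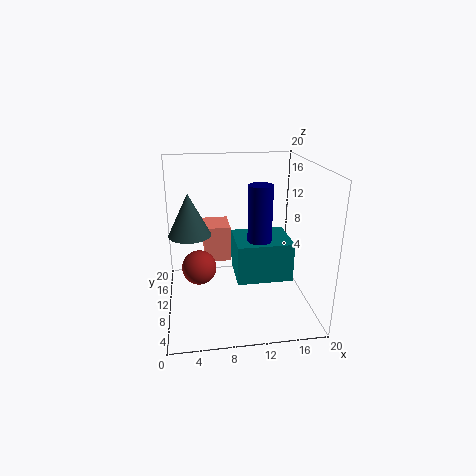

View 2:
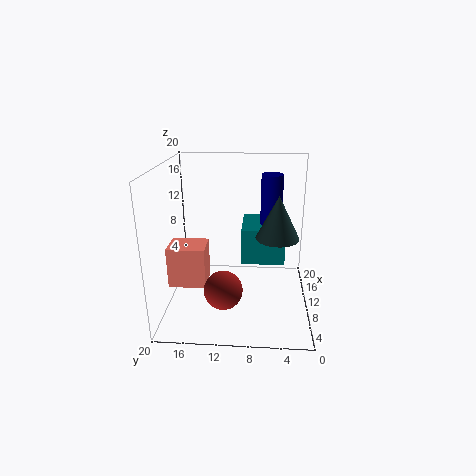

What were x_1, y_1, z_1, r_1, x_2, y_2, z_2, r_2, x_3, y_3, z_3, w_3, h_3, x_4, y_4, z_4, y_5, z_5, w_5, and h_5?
x_1 = 12; y_1 = 5.5; z_1 = 10; r_1 = 1.5; x_2 = 3.5; y_2 = 5; z_2 = 13; r_2 = 2.5; x_3 = 5.5; y_3 = 14; z_3 = 4.5; w_3 = 4; h_3 = 5.5; x_4 = 4.5; y_4 = 11.5; z_4 = 5; y_5 = 3.5; z_5 = 6.5; w_5 = 7; h_5 = 5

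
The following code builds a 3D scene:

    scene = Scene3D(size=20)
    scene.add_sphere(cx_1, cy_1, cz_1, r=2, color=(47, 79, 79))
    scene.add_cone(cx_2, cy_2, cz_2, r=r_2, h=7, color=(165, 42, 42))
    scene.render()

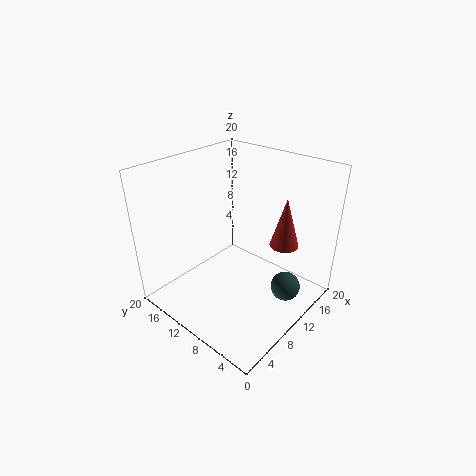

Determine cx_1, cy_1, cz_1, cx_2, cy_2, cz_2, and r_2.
cx_1 = 12; cy_1 = 3; cz_1 = 4; cx_2 = 14; cy_2 = 5; cz_2 = 9; r_2 = 2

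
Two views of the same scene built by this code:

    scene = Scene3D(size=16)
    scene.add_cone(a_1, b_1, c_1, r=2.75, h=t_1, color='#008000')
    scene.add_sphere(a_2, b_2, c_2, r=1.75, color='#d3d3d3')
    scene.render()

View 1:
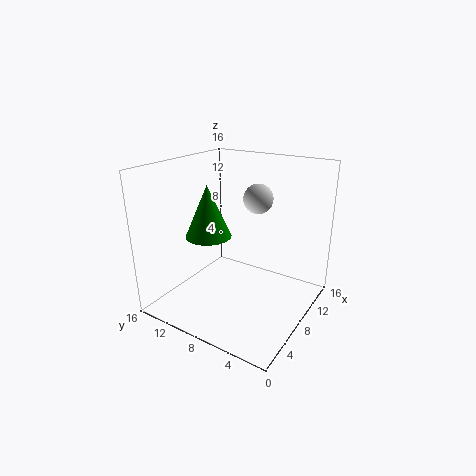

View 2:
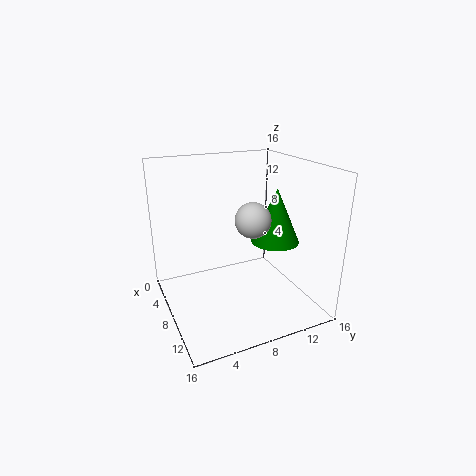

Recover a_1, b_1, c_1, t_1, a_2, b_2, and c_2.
a_1 = 8.5; b_1 = 12.5; c_1 = 7; t_1 = 6.25; a_2 = 12; b_2 = 7.75; c_2 = 11.5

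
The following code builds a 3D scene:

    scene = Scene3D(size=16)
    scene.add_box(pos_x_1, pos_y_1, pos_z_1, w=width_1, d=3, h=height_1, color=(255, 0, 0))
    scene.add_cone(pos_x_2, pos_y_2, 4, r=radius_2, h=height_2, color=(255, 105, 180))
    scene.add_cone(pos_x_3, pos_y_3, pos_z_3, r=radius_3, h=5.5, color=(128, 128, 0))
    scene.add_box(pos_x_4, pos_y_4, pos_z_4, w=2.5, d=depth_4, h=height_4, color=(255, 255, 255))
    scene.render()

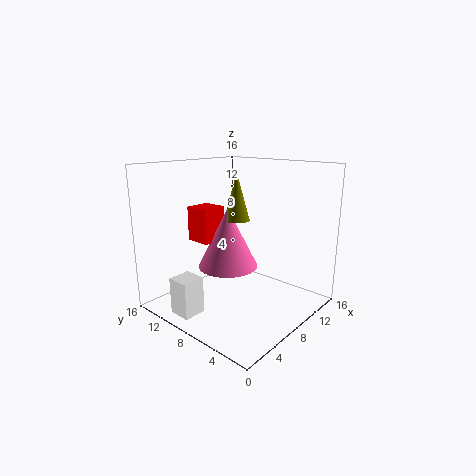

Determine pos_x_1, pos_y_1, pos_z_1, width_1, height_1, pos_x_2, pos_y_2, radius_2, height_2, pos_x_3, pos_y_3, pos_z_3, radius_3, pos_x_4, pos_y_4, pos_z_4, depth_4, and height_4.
pos_x_1 = 6; pos_y_1 = 11; pos_z_1 = 7; width_1 = 3; height_1 = 4; pos_x_2 = 8.5; pos_y_2 = 10; radius_2 = 3.5; height_2 = 7; pos_x_3 = 9.5; pos_y_3 = 9.5; pos_z_3 = 9.5; radius_3 = 1.5; pos_x_4 = 1; pos_y_4 = 9; pos_z_4 = 0.5; depth_4 = 2.5; height_4 = 4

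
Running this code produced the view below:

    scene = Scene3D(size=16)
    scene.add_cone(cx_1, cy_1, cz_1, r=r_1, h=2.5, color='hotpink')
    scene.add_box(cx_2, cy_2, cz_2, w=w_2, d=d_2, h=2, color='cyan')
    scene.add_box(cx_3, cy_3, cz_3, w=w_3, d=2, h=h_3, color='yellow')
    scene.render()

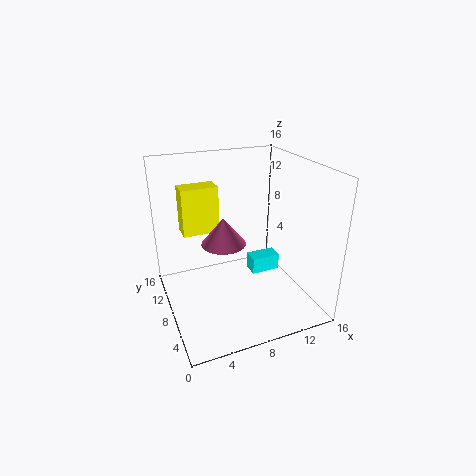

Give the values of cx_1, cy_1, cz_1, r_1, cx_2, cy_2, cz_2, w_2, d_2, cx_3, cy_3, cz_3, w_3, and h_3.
cx_1 = 4.5
cy_1 = 3
cz_1 = 10.5
r_1 = 2
cx_2 = 10.5
cy_2 = 9
cz_2 = 2
w_2 = 3.5
d_2 = 2
cx_3 = 1.5
cy_3 = 5.5
cz_3 = 10.5
w_3 = 3.5
h_3 = 4.5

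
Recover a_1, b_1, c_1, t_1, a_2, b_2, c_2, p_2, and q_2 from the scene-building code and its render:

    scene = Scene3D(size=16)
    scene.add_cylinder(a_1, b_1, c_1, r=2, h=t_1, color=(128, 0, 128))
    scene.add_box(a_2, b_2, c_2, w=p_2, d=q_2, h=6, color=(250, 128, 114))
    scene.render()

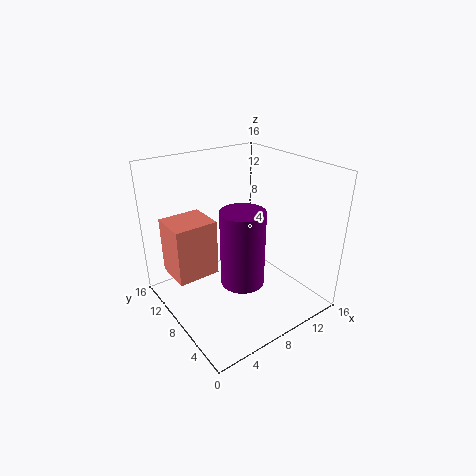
a_1 = 4.5
b_1 = 2.5
c_1 = 7
t_1 = 7
a_2 = 0.5
b_2 = 7.5
c_2 = 5
p_2 = 4.5
q_2 = 4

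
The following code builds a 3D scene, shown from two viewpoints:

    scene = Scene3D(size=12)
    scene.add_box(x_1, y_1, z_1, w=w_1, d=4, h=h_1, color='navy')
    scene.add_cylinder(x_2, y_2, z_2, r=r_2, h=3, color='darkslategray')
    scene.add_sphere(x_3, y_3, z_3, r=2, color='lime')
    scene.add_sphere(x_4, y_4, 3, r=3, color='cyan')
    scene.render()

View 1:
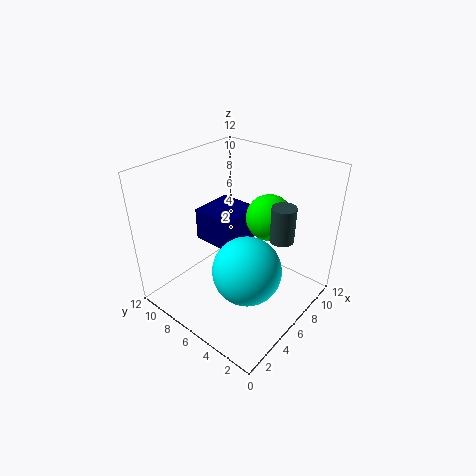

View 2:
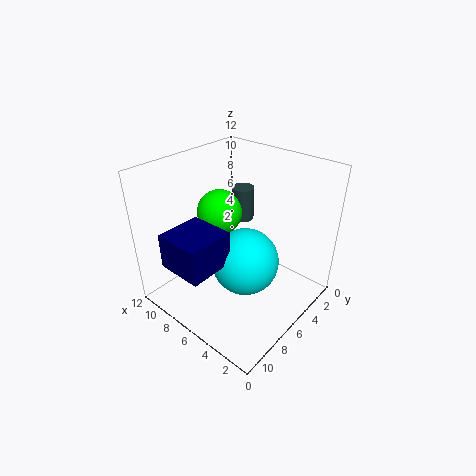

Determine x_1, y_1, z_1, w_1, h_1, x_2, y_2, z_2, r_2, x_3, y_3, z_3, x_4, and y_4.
x_1 = 6
y_1 = 7
z_1 = 4
w_1 = 4
h_1 = 3
x_2 = 8
y_2 = 3
z_2 = 6
r_2 = 1
x_3 = 9
y_3 = 5
z_3 = 7
x_4 = 6
y_4 = 5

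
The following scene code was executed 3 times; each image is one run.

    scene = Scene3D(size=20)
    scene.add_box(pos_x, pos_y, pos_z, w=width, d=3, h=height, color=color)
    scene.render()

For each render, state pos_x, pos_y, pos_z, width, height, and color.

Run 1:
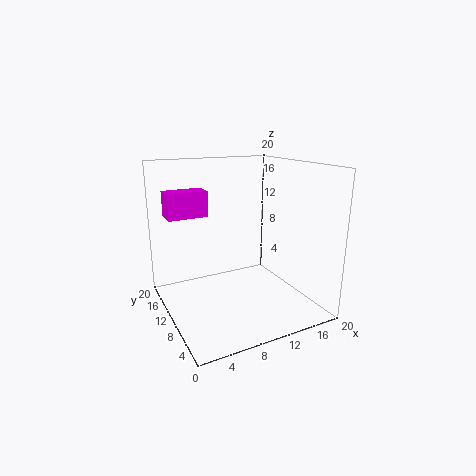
pos_x = 1, pos_y = 12, pos_z = 13, width = 5.5, height = 3.5, color = 'magenta'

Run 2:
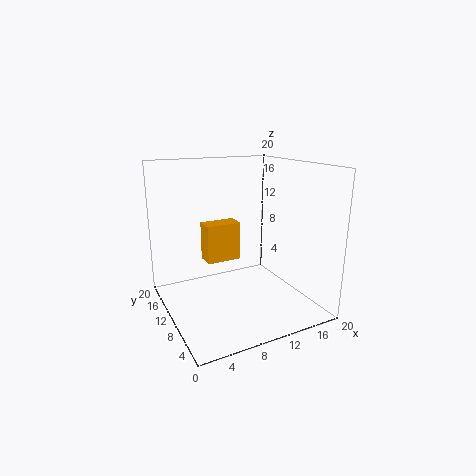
pos_x = 7.5, pos_y = 15, pos_z = 4.5, width = 5.5, height = 6, color = 'orange'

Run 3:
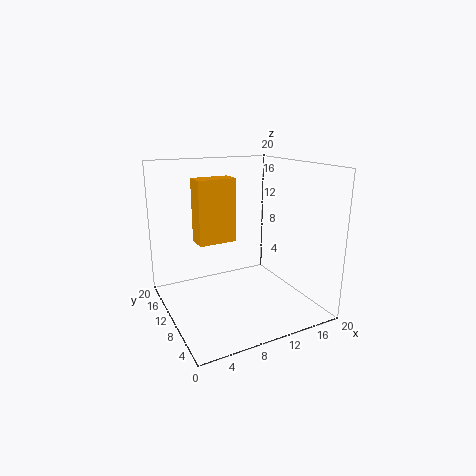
pos_x = 5, pos_y = 11.5, pos_z = 9, width = 5.5, height = 9, color = 'orange'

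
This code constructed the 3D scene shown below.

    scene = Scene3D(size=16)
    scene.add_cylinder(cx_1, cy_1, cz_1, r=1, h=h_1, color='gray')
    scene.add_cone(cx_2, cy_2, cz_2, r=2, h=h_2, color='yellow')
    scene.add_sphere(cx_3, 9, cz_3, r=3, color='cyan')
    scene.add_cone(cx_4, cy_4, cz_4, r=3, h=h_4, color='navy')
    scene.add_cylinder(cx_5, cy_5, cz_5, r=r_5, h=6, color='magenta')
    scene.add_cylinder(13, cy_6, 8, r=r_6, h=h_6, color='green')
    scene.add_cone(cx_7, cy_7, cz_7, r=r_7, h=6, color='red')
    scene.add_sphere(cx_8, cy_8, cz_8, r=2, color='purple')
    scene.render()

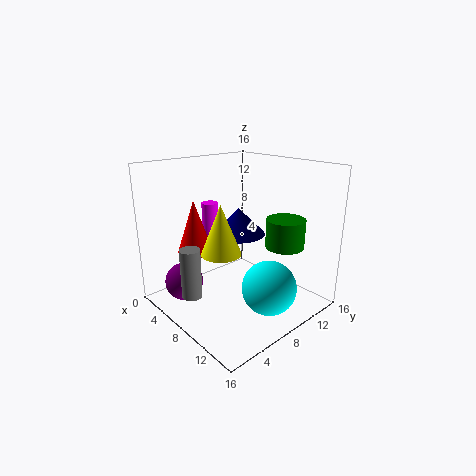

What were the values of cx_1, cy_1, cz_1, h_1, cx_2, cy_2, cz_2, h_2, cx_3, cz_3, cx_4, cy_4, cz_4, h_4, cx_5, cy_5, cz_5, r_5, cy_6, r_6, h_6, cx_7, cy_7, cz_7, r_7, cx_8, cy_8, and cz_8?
cx_1 = 9, cy_1 = 1, cz_1 = 4, h_1 = 5, cx_2 = 10, cy_2 = 4, cz_2 = 8, h_2 = 5, cx_3 = 12, cz_3 = 3, cx_4 = 7, cy_4 = 9, cz_4 = 8, h_4 = 3, cx_5 = 3, cy_5 = 8, cz_5 = 5, r_5 = 1, cy_6 = 10, r_6 = 2, h_6 = 3, cx_7 = 4, cy_7 = 5, cz_7 = 6, r_7 = 2, cx_8 = 6, cy_8 = 2, cz_8 = 4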